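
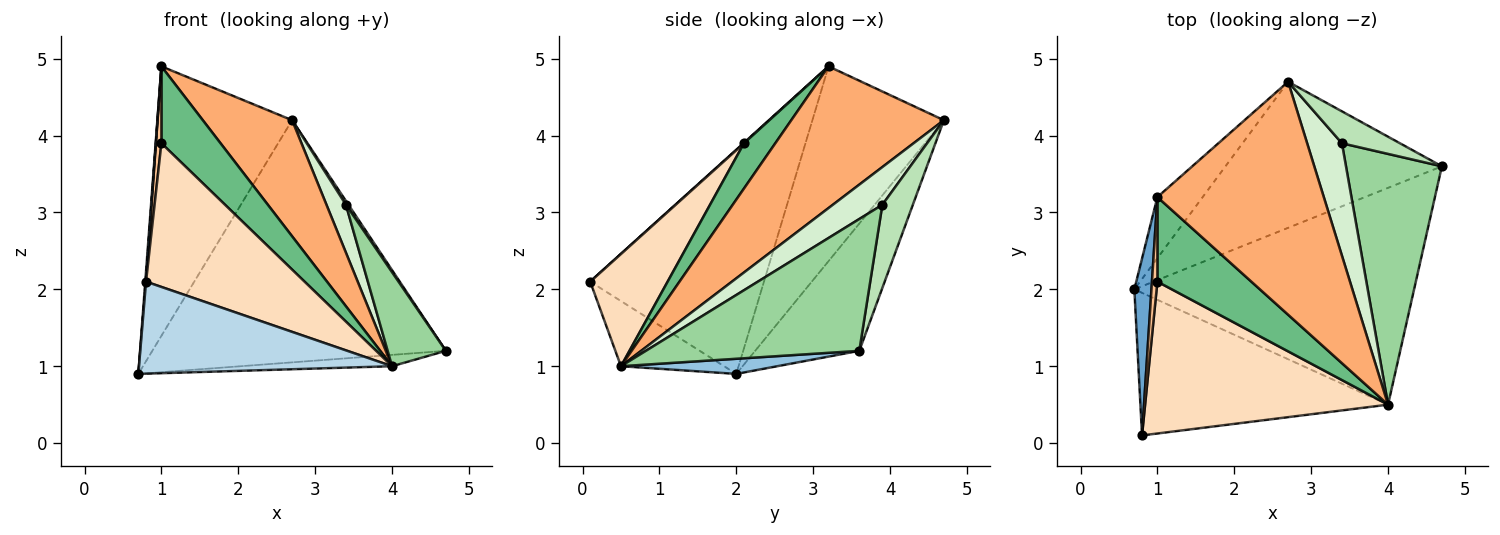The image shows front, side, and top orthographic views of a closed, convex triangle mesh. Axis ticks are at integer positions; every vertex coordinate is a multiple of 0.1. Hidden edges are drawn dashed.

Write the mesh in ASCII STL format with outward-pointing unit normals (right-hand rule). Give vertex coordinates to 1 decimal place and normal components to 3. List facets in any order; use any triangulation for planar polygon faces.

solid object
 facet normal -0.997 -0.004 0.076
  outer loop
   vertex 1.0 3.2 4.9
   vertex 0.7 2.0 0.9
   vertex 0.8 0.1 2.1
  endloop
 endfacet
 facet normal 0.054 0.052 -0.997
  outer loop
   vertex 4.0 0.5 1.0
   vertex 0.7 2.0 0.9
   vertex 4.7 3.6 1.2
  endloop
 endfacet
 facet normal -0.216 -0.530 -0.820
  outer loop
   vertex 4.0 0.5 1.0
   vertex 0.8 0.1 2.1
   vertex 0.7 2.0 0.9
  endloop
 endfacet
 facet normal -0.291 0.819 -0.494
  outer loop
   vertex 2.7 4.7 4.2
   vertex 4.7 3.6 1.2
   vertex 0.7 2.0 0.9
  endloop
 endfacet
 facet normal -0.689 0.706 -0.160
  outer loop
   vertex 2.7 4.7 4.2
   vertex 0.7 2.0 0.9
   vertex 1.0 3.2 4.9
  endloop
 endfacet
 facet normal 0.606 -0.355 0.712
  outer loop
   vertex 2.7 4.7 4.2
   vertex 1.0 3.2 4.9
   vertex 4.0 0.5 1.0
  endloop
 endfacet
 facet normal 0.067 -0.671 0.738
  outer loop
   vertex 1.0 2.1 3.9
   vertex 1.0 3.2 4.9
   vertex 0.8 0.1 2.1
  endloop
 endfacet
 facet normal 0.318 -0.652 0.689
  outer loop
   vertex 1.0 2.1 3.9
   vertex 0.8 0.1 2.1
   vertex 4.0 0.5 1.0
  endloop
 endfacet
 facet normal 0.336 -0.634 0.697
  outer loop
   vertex 1.0 2.1 3.9
   vertex 4.0 0.5 1.0
   vertex 1.0 3.2 4.9
  endloop
 endfacet
 facet normal 0.790 -0.215 0.574
  outer loop
   vertex 3.4 3.9 3.1
   vertex 4.0 0.5 1.0
   vertex 4.7 3.6 1.2
  endloop
 endfacet
 facet normal 0.818 -0.069 0.571
  outer loop
   vertex 3.4 3.9 3.1
   vertex 4.7 3.6 1.2
   vertex 2.7 4.7 4.2
  endloop
 endfacet
 facet normal 0.706 -0.278 0.651
  outer loop
   vertex 3.4 3.9 3.1
   vertex 2.7 4.7 4.2
   vertex 4.0 0.5 1.0
  endloop
 endfacet
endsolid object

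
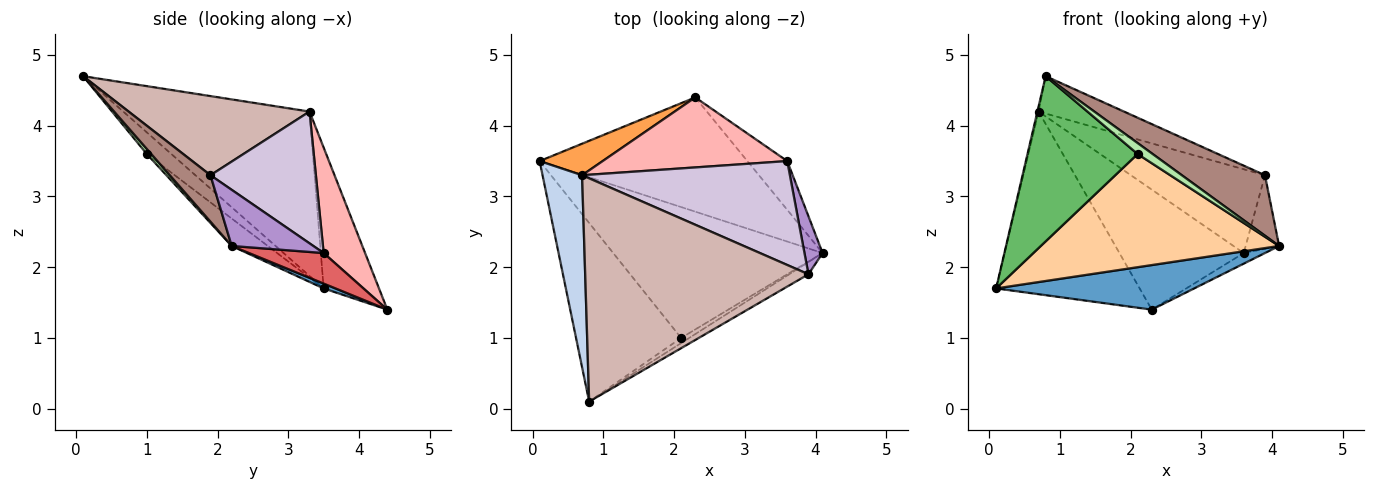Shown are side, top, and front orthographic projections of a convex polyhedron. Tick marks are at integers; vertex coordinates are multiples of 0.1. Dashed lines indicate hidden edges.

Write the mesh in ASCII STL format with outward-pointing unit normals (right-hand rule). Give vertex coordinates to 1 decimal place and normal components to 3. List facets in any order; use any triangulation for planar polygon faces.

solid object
 facet normal 0.022 -0.363 -0.931
  outer loop
   vertex 2.3 4.4 1.4
   vertex 4.1 2.2 2.3
   vertex 0.1 3.5 1.7
  endloop
 endfacet
 facet normal -0.972 0.006 0.234
  outer loop
   vertex 0.7 3.3 4.2
   vertex 0.1 3.5 1.7
   vertex 0.8 0.1 4.7
  endloop
 endfacet
 facet normal -0.355 0.921 0.159
  outer loop
   vertex 0.7 3.3 4.2
   vertex 2.3 4.4 1.4
   vertex 0.1 3.5 1.7
  endloop
 endfacet
 facet normal -0.099 -0.651 -0.753
  outer loop
   vertex 2.1 1.0 3.6
   vertex 0.1 3.5 1.7
   vertex 4.1 2.2 2.3
  endloop
 endfacet
 facet normal -0.150 -0.671 -0.726
  outer loop
   vertex 2.1 1.0 3.6
   vertex 0.8 0.1 4.7
   vertex 0.1 3.5 1.7
  endloop
 endfacet
 facet normal 0.257 -0.874 -0.411
  outer loop
   vertex 2.1 1.0 3.6
   vertex 4.1 2.2 2.3
   vertex 0.8 0.1 4.7
  endloop
 endfacet
 facet normal 0.599 0.170 -0.782
  outer loop
   vertex 3.6 3.5 2.2
   vertex 4.1 2.2 2.3
   vertex 2.3 4.4 1.4
  endloop
 endfacet
 facet normal 0.277 0.830 0.484
  outer loop
   vertex 3.6 3.5 2.2
   vertex 2.3 4.4 1.4
   vertex 0.7 3.3 4.2
  endloop
 endfacet
 facet normal 0.887 0.363 0.286
  outer loop
   vertex 3.9 1.9 3.3
   vertex 4.1 2.2 2.3
   vertex 3.6 3.5 2.2
  endloop
 endfacet
 facet normal 0.443 0.563 0.698
  outer loop
   vertex 3.9 1.9 3.3
   vertex 3.6 3.5 2.2
   vertex 0.7 3.3 4.2
  endloop
 endfacet
 facet normal 0.432 -0.884 -0.179
  outer loop
   vertex 3.9 1.9 3.3
   vertex 0.8 0.1 4.7
   vertex 4.1 2.2 2.3
  endloop
 endfacet
 facet normal 0.330 0.156 0.931
  outer loop
   vertex 3.9 1.9 3.3
   vertex 0.7 3.3 4.2
   vertex 0.8 0.1 4.7
  endloop
 endfacet
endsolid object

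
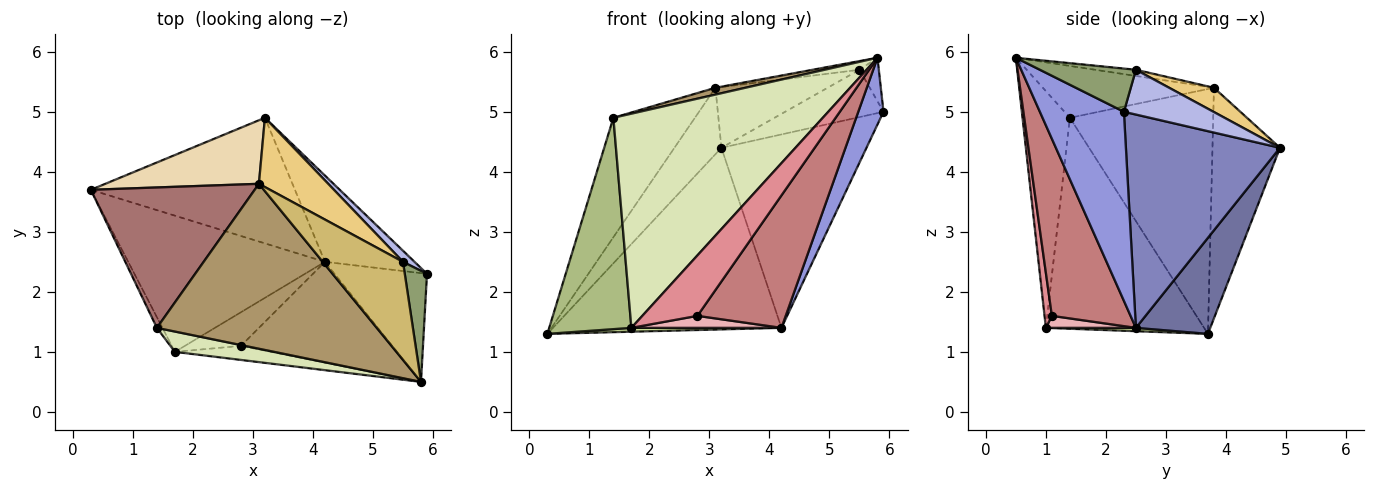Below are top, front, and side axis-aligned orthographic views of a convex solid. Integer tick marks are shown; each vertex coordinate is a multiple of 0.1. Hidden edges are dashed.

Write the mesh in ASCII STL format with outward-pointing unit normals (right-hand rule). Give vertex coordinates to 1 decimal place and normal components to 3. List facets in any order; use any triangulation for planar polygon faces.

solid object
 facet normal 0.259 0.795 -0.549
  outer loop
   vertex 4.2 2.5 1.4
   vertex 0.3 3.7 1.3
   vertex 3.2 4.9 4.4
  endloop
 endfacet
 facet normal 0.696 0.656 -0.292
  outer loop
   vertex 4.2 2.5 1.4
   vertex 3.2 4.9 4.4
   vertex 5.9 2.3 5.0
  endloop
 endfacet
 facet normal 0.867 -0.260 -0.424
  outer loop
   vertex 4.2 2.5 1.4
   vertex 5.9 2.3 5.0
   vertex 5.8 0.5 5.9
  endloop
 endfacet
 facet normal 0.663 0.728 0.171
  outer loop
   vertex 5.5 2.5 5.7
   vertex 5.9 2.3 5.0
   vertex 3.2 4.9 4.4
  endloop
 endfacet
 facet normal 0.875 0.176 0.450
  outer loop
   vertex 5.5 2.5 5.7
   vertex 5.8 0.5 5.9
   vertex 5.9 2.3 5.0
  endloop
 endfacet
 facet normal -0.887 -0.461 -0.023
  outer loop
   vertex 1.7 1.0 1.4
   vertex 1.4 1.4 4.9
   vertex 0.3 3.7 1.3
  endloop
 endfacet
 facet normal 0.017 -0.028 -0.999
  outer loop
   vertex 1.7 1.0 1.4
   vertex 0.3 3.7 1.3
   vertex 4.2 2.5 1.4
  endloop
 endfacet
 facet normal -0.220 -0.971 0.092
  outer loop
   vertex 1.7 1.0 1.4
   vertex 5.8 0.5 5.9
   vertex 1.4 1.4 4.9
  endloop
 endfacet
 facet normal -0.229 -0.040 0.973
  outer loop
   vertex 3.1 3.8 5.4
   vertex 1.4 1.4 4.9
   vertex 5.8 0.5 5.9
  endloop
 endfacet
 facet normal -0.077 0.088 0.993
  outer loop
   vertex 3.1 3.8 5.4
   vertex 5.8 0.5 5.9
   vertex 5.5 2.5 5.7
  endloop
 endfacet
 facet normal 0.255 0.638 0.727
  outer loop
   vertex 3.1 3.8 5.4
   vertex 5.5 2.5 5.7
   vertex 3.2 4.9 4.4
  endloop
 endfacet
 facet normal -0.720 0.501 0.480
  outer loop
   vertex 3.1 3.8 5.4
   vertex 3.2 4.9 4.4
   vertex 0.3 3.7 1.3
  endloop
 endfacet
 facet normal -0.751 0.427 0.503
  outer loop
   vertex 3.1 3.8 5.4
   vertex 0.3 3.7 1.3
   vertex 1.4 1.4 4.9
  endloop
 endfacet
 facet normal 0.578 -0.649 -0.494
  outer loop
   vertex 2.8 1.1 1.6
   vertex 4.2 2.5 1.4
   vertex 5.8 0.5 5.9
  endloop
 endfacet
 facet normal 0.129 -0.966 -0.225
  outer loop
   vertex 2.8 1.1 1.6
   vertex 5.8 0.5 5.9
   vertex 1.7 1.0 1.4
  endloop
 endfacet
 facet normal 0.198 -0.330 -0.923
  outer loop
   vertex 2.8 1.1 1.6
   vertex 1.7 1.0 1.4
   vertex 4.2 2.5 1.4
  endloop
 endfacet
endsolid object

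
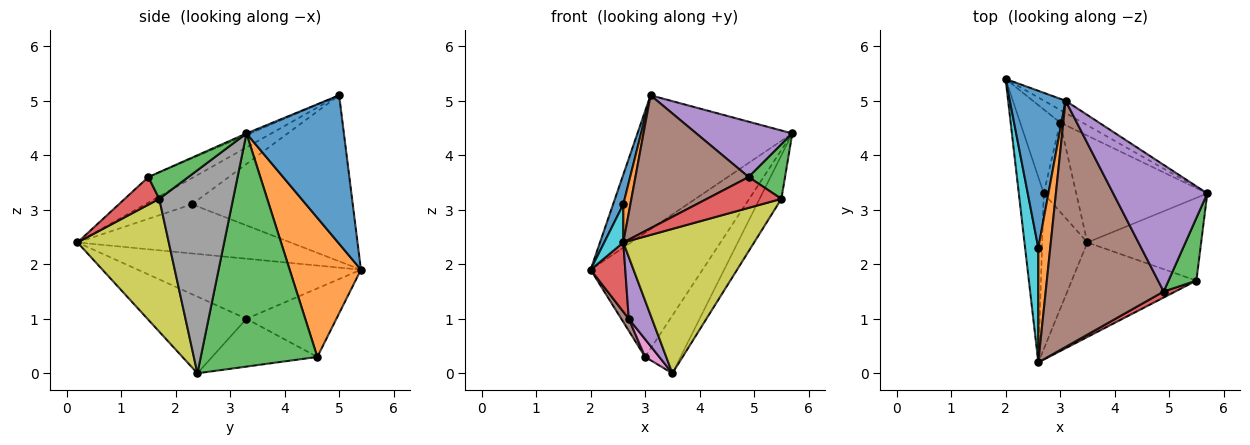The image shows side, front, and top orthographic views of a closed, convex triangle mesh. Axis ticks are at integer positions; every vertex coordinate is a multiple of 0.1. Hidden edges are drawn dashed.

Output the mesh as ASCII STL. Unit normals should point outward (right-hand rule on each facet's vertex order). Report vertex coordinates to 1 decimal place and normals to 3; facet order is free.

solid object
 facet normal 0.531 0.844 -0.077
  outer loop
   vertex 3.1 5.0 5.1
   vertex 5.7 3.3 4.4
   vertex 2.0 5.4 1.9
  endloop
 endfacet
 facet normal 0.535 0.840 -0.086
  outer loop
   vertex 3.0 4.6 0.3
   vertex 2.0 5.4 1.9
   vertex 5.7 3.3 4.4
  endloop
 endfacet
 facet normal 0.843 0.256 -0.474
  outer loop
   vertex 3.0 4.6 0.3
   vertex 5.7 3.3 4.4
   vertex 3.5 2.4 0.0
  endloop
 endfacet
 facet normal -0.914 -0.142 -0.380
  outer loop
   vertex 2.7 3.3 1.0
   vertex 2.6 0.2 2.4
   vertex 2.0 5.4 1.9
  endloop
 endfacet
 facet normal -0.844 -0.198 -0.498
  outer loop
   vertex 2.7 3.3 1.0
   vertex 3.5 2.4 0.0
   vertex 2.6 0.2 2.4
  endloop
 endfacet
 facet normal -0.862 -0.072 -0.503
  outer loop
   vertex 2.7 3.3 1.0
   vertex 2.0 5.4 1.9
   vertex 3.0 4.6 0.3
  endloop
 endfacet
 facet normal -0.822 -0.111 -0.558
  outer loop
   vertex 2.7 3.3 1.0
   vertex 3.0 4.6 0.3
   vertex 3.5 2.4 0.0
  endloop
 endfacet
 facet normal 0.845 0.249 -0.473
  outer loop
   vertex 5.5 1.7 3.2
   vertex 3.5 2.4 0.0
   vertex 5.7 3.3 4.4
  endloop
 endfacet
 facet normal 0.504 -0.722 -0.473
  outer loop
   vertex 5.5 1.7 3.2
   vertex 2.6 0.2 2.4
   vertex 3.5 2.4 0.0
  endloop
 endfacet
 facet normal -0.962 -0.086 0.258
  outer loop
   vertex 2.6 2.3 3.1
   vertex 2.0 5.4 1.9
   vertex 2.6 0.2 2.4
  endloop
 endfacet
 facet normal -0.946 -0.060 0.318
  outer loop
   vertex 2.6 2.3 3.1
   vertex 3.1 5.0 5.1
   vertex 2.0 5.4 1.9
  endloop
 endfacet
 facet normal -0.902 -0.137 0.410
  outer loop
   vertex 2.6 2.3 3.1
   vertex 2.6 0.2 2.4
   vertex 3.1 5.0 5.1
  endloop
 endfacet
 facet normal 0.585 -0.532 0.612
  outer loop
   vertex 4.9 1.5 3.6
   vertex 5.5 1.7 3.2
   vertex 5.7 3.3 4.4
  endloop
 endfacet
 facet normal 0.414 -0.893 0.174
  outer loop
   vertex 4.9 1.5 3.6
   vertex 2.6 0.2 2.4
   vertex 5.5 1.7 3.2
  endloop
 endfacet
 facet normal -0.015 -0.400 0.916
  outer loop
   vertex 4.9 1.5 3.6
   vertex 5.7 3.3 4.4
   vertex 3.1 5.0 5.1
  endloop
 endfacet
 facet normal -0.187 -0.467 0.864
  outer loop
   vertex 4.9 1.5 3.6
   vertex 3.1 5.0 5.1
   vertex 2.6 0.2 2.4
  endloop
 endfacet
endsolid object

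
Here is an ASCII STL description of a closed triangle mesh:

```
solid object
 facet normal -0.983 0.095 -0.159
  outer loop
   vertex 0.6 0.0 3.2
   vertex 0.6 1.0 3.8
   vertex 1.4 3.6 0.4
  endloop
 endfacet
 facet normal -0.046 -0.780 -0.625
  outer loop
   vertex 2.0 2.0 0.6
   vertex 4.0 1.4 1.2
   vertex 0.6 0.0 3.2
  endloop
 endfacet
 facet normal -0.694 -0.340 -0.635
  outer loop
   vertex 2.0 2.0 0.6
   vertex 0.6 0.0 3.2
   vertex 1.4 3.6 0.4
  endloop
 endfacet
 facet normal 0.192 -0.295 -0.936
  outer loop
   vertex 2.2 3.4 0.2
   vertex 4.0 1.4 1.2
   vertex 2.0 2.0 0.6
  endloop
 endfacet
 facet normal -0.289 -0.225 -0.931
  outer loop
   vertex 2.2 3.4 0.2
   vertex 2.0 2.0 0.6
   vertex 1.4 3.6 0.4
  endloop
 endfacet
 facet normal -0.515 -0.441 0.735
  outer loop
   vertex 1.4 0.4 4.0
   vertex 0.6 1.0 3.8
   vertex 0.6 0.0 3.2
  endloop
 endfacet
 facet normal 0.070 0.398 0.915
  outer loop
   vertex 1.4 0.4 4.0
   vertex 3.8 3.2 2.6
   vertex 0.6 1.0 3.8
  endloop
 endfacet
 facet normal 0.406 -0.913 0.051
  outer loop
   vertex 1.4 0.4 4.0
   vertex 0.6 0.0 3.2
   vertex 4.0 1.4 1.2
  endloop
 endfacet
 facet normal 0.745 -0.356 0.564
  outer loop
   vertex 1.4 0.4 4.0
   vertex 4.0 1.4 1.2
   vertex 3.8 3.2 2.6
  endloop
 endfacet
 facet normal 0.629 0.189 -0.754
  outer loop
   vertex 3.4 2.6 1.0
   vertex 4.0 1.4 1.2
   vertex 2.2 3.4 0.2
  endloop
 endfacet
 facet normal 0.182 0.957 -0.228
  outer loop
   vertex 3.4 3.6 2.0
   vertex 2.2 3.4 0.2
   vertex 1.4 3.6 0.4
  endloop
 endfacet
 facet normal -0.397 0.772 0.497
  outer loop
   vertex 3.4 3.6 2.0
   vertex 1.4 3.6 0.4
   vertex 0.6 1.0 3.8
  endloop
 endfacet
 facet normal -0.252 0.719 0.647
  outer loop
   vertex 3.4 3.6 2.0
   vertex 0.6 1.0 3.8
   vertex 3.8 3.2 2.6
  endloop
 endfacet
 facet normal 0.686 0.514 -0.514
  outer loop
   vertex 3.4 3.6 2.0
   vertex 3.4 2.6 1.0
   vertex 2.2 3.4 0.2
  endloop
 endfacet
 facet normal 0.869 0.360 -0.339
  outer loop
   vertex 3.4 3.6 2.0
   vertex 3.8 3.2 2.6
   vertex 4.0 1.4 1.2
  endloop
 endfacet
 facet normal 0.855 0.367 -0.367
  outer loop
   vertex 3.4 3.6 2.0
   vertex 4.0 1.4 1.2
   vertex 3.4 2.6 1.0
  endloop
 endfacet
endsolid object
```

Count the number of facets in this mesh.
16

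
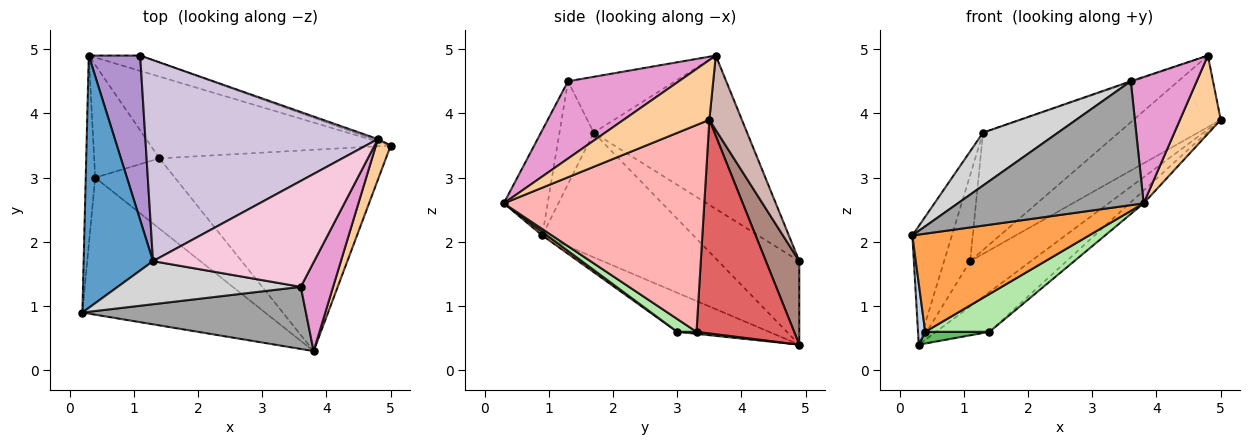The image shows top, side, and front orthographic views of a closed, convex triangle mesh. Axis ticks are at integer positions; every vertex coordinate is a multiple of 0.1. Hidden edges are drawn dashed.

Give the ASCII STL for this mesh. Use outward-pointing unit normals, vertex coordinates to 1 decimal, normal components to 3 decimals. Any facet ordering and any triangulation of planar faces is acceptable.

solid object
 facet normal -0.852 0.223 0.474
  outer loop
   vertex 1.3 1.7 3.7
   vertex 0.3 4.9 0.4
   vertex 0.2 0.9 2.1
  endloop
 endfacet
 facet normal -0.969 -0.076 -0.235
  outer loop
   vertex 0.4 3.0 0.6
   vertex 0.2 0.9 2.1
   vertex 0.3 4.9 0.4
  endloop
 endfacet
 facet normal 0.016 -0.582 -0.813
  outer loop
   vertex 0.4 3.0 0.6
   vertex 3.8 0.3 2.6
   vertex 0.2 0.9 2.1
  endloop
 endfacet
 facet normal 0.881 -0.419 0.218
  outer loop
   vertex 4.8 3.6 4.9
   vertex 3.8 0.3 2.6
   vertex 5.0 3.5 3.9
  endloop
 endfacet
 facet normal 0.031 -0.103 -0.994
  outer loop
   vertex 1.4 3.3 0.6
   vertex 0.4 3.0 0.6
   vertex 0.3 4.9 0.4
  endloop
 endfacet
 facet normal 0.141 -0.469 -0.872
  outer loop
   vertex 1.4 3.3 0.6
   vertex 3.8 0.3 2.6
   vertex 0.4 3.0 0.6
  endloop
 endfacet
 facet normal 0.625 0.342 -0.702
  outer loop
   vertex 1.4 3.3 0.6
   vertex 0.3 4.9 0.4
   vertex 5.0 3.5 3.9
  endloop
 endfacet
 facet normal 0.674 0.047 -0.738
  outer loop
   vertex 1.4 3.3 0.6
   vertex 5.0 3.5 3.9
   vertex 3.8 0.3 2.6
  endloop
 endfacet
 facet normal -0.821 0.265 0.505
  outer loop
   vertex 1.1 4.9 1.7
   vertex 0.3 4.9 0.4
   vertex 1.3 1.7 3.7
  endloop
 endfacet
 facet normal -0.495 0.438 0.750
  outer loop
   vertex 1.1 4.9 1.7
   vertex 1.3 1.7 3.7
   vertex 4.8 3.6 4.9
  endloop
 endfacet
 facet normal 0.462 0.840 -0.284
  outer loop
   vertex 1.1 4.9 1.7
   vertex 5.0 3.5 3.9
   vertex 0.3 4.9 0.4
  endloop
 endfacet
 facet normal 0.350 0.937 -0.024
  outer loop
   vertex 1.1 4.9 1.7
   vertex 4.8 3.6 4.9
   vertex 5.0 3.5 3.9
  endloop
 endfacet
 facet normal 0.809 -0.481 0.338
  outer loop
   vertex 3.6 1.3 4.5
   vertex 3.8 0.3 2.6
   vertex 4.8 3.6 4.9
  endloop
 endfacet
 facet normal -0.327 0.007 0.945
  outer loop
   vertex 3.6 1.3 4.5
   vertex 4.8 3.6 4.9
   vertex 1.3 1.7 3.7
  endloop
 endfacet
 facet normal -0.207 -0.875 0.439
  outer loop
   vertex 3.6 1.3 4.5
   vertex 0.2 0.9 2.1
   vertex 3.8 0.3 2.6
  endloop
 endfacet
 facet normal -0.334 -0.731 0.595
  outer loop
   vertex 3.6 1.3 4.5
   vertex 1.3 1.7 3.7
   vertex 0.2 0.9 2.1
  endloop
 endfacet
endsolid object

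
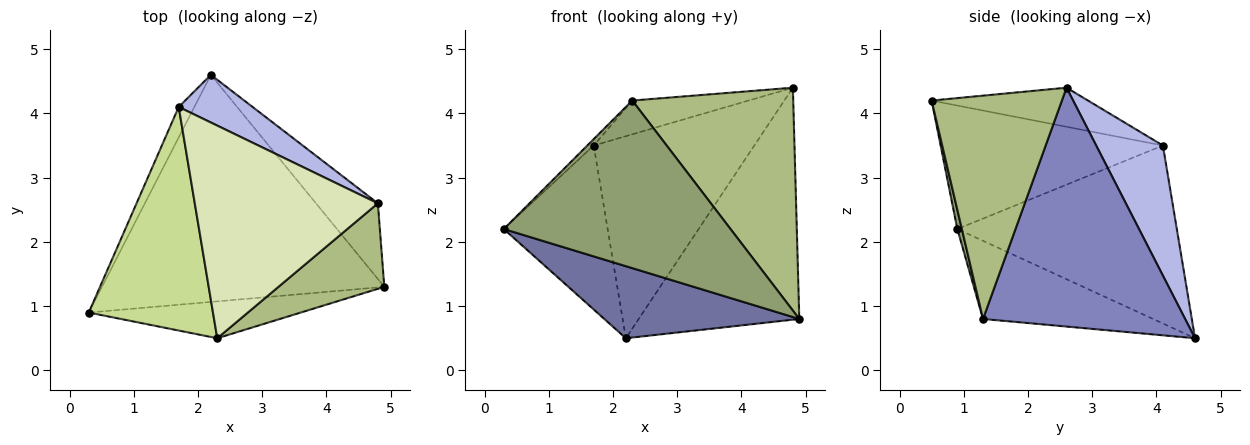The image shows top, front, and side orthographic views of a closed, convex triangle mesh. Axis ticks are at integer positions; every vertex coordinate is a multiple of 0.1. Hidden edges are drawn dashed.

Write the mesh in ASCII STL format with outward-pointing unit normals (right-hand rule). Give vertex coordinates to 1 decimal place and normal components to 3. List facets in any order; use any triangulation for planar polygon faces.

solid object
 facet normal -0.255 -0.292 -0.922
  outer loop
   vertex 2.2 4.6 0.5
   vertex 4.9 1.3 0.8
   vertex 0.3 0.9 2.2
  endloop
 endfacet
 facet normal 0.767 0.610 -0.199
  outer loop
   vertex 4.8 2.6 4.4
   vertex 4.9 1.3 0.8
   vertex 2.2 4.6 0.5
  endloop
 endfacet
 facet normal -0.901 0.426 -0.079
  outer loop
   vertex 1.7 4.1 3.5
   vertex 2.2 4.6 0.5
   vertex 0.3 0.9 2.2
  endloop
 endfacet
 facet normal 0.375 0.902 0.213
  outer loop
   vertex 1.7 4.1 3.5
   vertex 4.8 2.6 4.4
   vertex 2.2 4.6 0.5
  endloop
 endfacet
 facet normal 0.020 -0.976 -0.215
  outer loop
   vertex 2.3 0.5 4.2
   vertex 0.3 0.9 2.2
   vertex 4.9 1.3 0.8
  endloop
 endfacet
 facet normal 0.603 -0.745 0.286
  outer loop
   vertex 2.3 0.5 4.2
   vertex 4.9 1.3 0.8
   vertex 4.8 2.6 4.4
  endloop
 endfacet
 facet normal -0.705 0.020 0.709
  outer loop
   vertex 2.3 0.5 4.2
   vertex 1.7 4.1 3.5
   vertex 0.3 0.9 2.2
  endloop
 endfacet
 facet normal -0.206 0.154 0.966
  outer loop
   vertex 2.3 0.5 4.2
   vertex 4.8 2.6 4.4
   vertex 1.7 4.1 3.5
  endloop
 endfacet
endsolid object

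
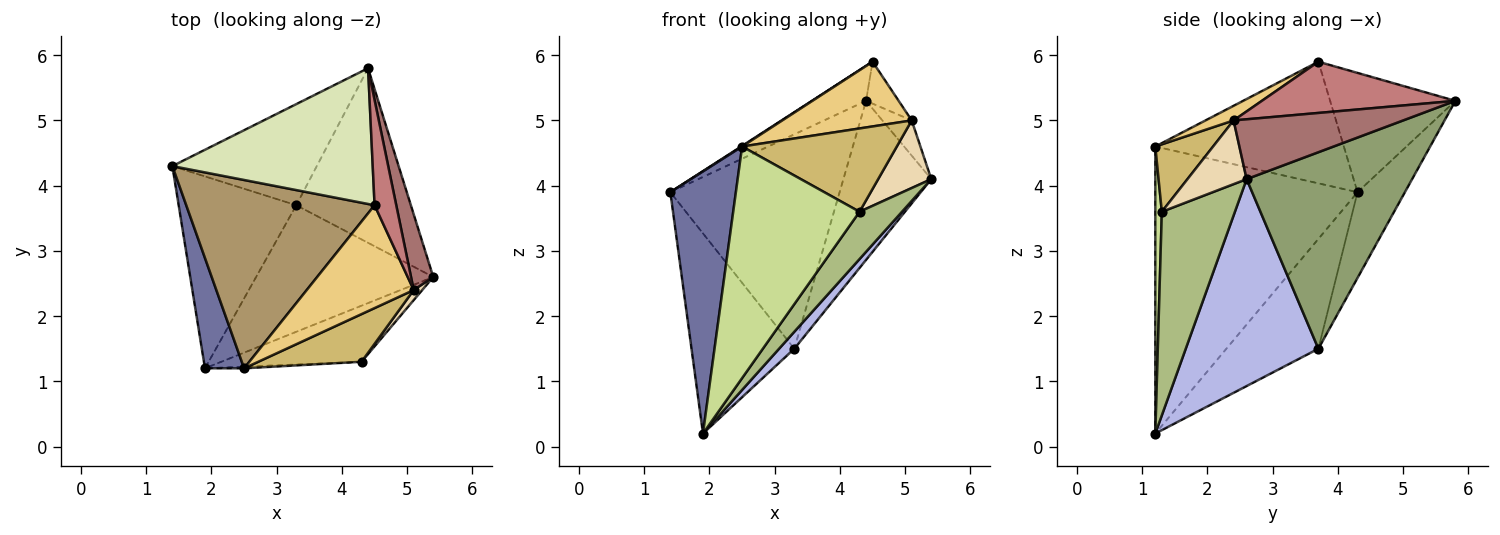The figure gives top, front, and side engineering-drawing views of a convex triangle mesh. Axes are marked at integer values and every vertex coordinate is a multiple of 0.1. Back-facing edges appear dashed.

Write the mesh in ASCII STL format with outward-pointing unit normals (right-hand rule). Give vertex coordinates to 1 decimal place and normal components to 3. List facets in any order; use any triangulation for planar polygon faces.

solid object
 facet normal -0.943 -0.306 0.129
  outer loop
   vertex 2.5 1.2 4.6
   vertex 1.4 4.3 3.9
   vertex 1.9 1.2 0.2
  endloop
 endfacet
 facet normal -0.543 0.606 -0.581
  outer loop
   vertex 3.3 3.7 1.5
   vertex 1.9 1.2 0.2
   vertex 1.4 4.3 3.9
  endloop
 endfacet
 facet normal -0.245 0.877 -0.414
  outer loop
   vertex 3.3 3.7 1.5
   vertex 1.4 4.3 3.9
   vertex 4.4 5.8 5.3
  endloop
 endfacet
 facet normal 0.757 -0.087 -0.648
  outer loop
   vertex 3.3 3.7 1.5
   vertex 5.4 2.6 4.1
   vertex 1.9 1.2 0.2
  endloop
 endfacet
 facet normal 0.785 0.417 -0.458
  outer loop
   vertex 3.3 3.7 1.5
   vertex 4.4 5.8 5.3
   vertex 5.4 2.6 4.1
  endloop
 endfacet
 facet normal 0.743 -0.432 -0.512
  outer loop
   vertex 4.3 1.3 3.6
   vertex 1.9 1.2 0.2
   vertex 5.4 2.6 4.1
  endloop
 endfacet
 facet normal 0.052 -0.999 -0.007
  outer loop
   vertex 4.3 1.3 3.6
   vertex 2.5 1.2 4.6
   vertex 1.9 1.2 0.2
  endloop
 endfacet
 facet normal -0.499 0.216 0.839
  outer loop
   vertex 4.5 3.7 5.9
   vertex 4.4 5.8 5.3
   vertex 1.4 4.3 3.9
  endloop
 endfacet
 facet normal -0.543 -0.003 0.840
  outer loop
   vertex 4.5 3.7 5.9
   vertex 1.4 4.3 3.9
   vertex 2.5 1.2 4.6
  endloop
 endfacet
 facet normal 0.308 -0.826 0.472
  outer loop
   vertex 5.1 2.4 5.0
   vertex 2.5 1.2 4.6
   vertex 4.3 1.3 3.6
  endloop
 endfacet
 facet normal 0.115 -0.529 0.841
  outer loop
   vertex 5.1 2.4 5.0
   vertex 4.5 3.7 5.9
   vertex 2.5 1.2 4.6
  endloop
 endfacet
 facet normal 0.741 -0.665 0.099
  outer loop
   vertex 5.1 2.4 5.0
   vertex 4.3 1.3 3.6
   vertex 5.4 2.6 4.1
  endloop
 endfacet
 facet normal 0.925 0.160 0.344
  outer loop
   vertex 5.1 2.4 5.0
   vertex 5.4 2.6 4.1
   vertex 4.4 5.8 5.3
  endloop
 endfacet
 facet normal 0.910 0.153 0.385
  outer loop
   vertex 5.1 2.4 5.0
   vertex 4.4 5.8 5.3
   vertex 4.5 3.7 5.9
  endloop
 endfacet
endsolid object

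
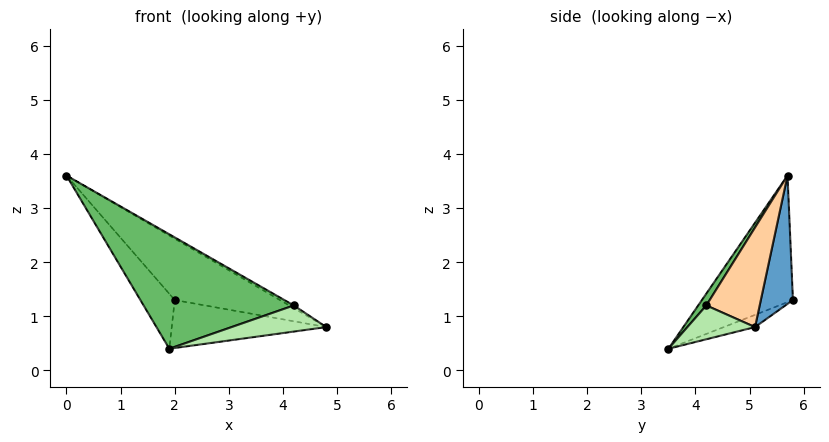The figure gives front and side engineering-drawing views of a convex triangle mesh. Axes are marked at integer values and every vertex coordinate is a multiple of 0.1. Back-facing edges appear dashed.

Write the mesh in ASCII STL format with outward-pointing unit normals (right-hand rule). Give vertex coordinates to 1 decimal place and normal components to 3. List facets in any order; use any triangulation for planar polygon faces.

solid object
 facet normal 0.280 0.917 0.283
  outer loop
   vertex 2.0 5.8 1.3
   vertex 0.0 5.7 3.6
   vertex 4.8 5.1 0.8
  endloop
 endfacet
 facet normal -0.731 0.276 -0.624
  outer loop
   vertex 2.0 5.8 1.3
   vertex 1.9 3.5 0.4
   vertex 0.0 5.7 3.6
  endloop
 endfacet
 facet normal -0.074 0.366 -0.928
  outer loop
   vertex 2.0 5.8 1.3
   vertex 4.8 5.1 0.8
   vertex 1.9 3.5 0.4
  endloop
 endfacet
 facet normal 0.507 0.044 0.861
  outer loop
   vertex 4.2 4.2 1.2
   vertex 4.8 5.1 0.8
   vertex 0.0 5.7 3.6
  endloop
 endfacet
 facet normal 0.044 -0.811 0.584
  outer loop
   vertex 4.2 4.2 1.2
   vertex 0.0 5.7 3.6
   vertex 1.9 3.5 0.4
  endloop
 endfacet
 facet normal 0.419 -0.587 -0.692
  outer loop
   vertex 4.2 4.2 1.2
   vertex 1.9 3.5 0.4
   vertex 4.8 5.1 0.8
  endloop
 endfacet
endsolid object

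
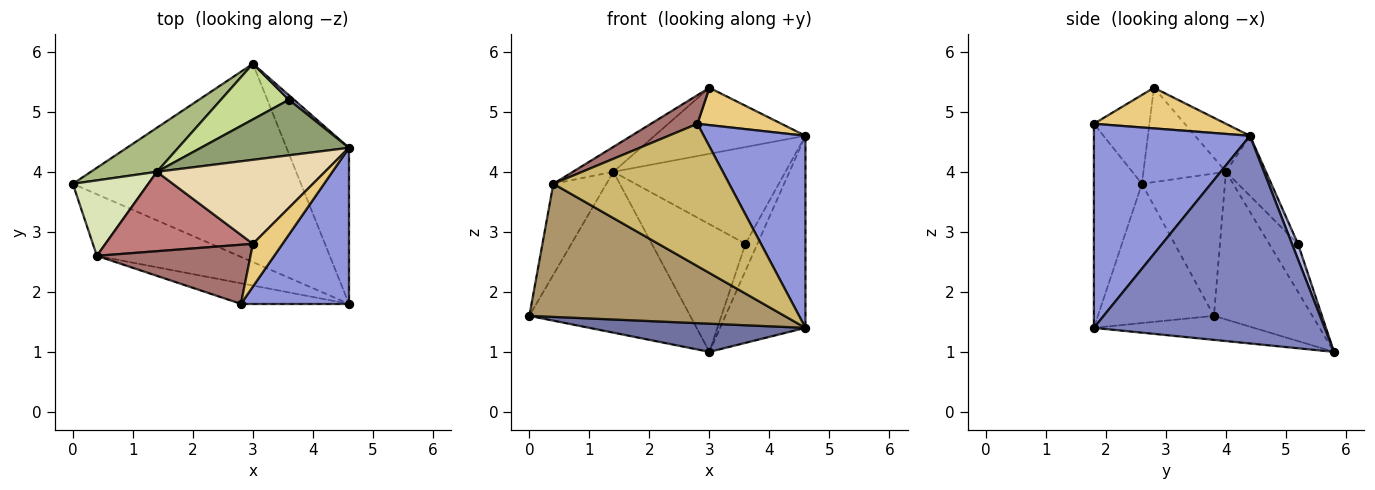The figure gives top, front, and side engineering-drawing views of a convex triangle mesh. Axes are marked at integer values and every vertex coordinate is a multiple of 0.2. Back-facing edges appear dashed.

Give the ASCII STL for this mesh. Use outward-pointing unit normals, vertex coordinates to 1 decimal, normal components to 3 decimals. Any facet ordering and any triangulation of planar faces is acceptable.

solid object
 facet normal -0.104 -0.140 -0.985
  outer loop
   vertex 3.0 5.8 1.0
   vertex 4.6 1.8 1.4
   vertex 0.0 3.8 1.6
  endloop
 endfacet
 facet normal 0.903 0.334 -0.271
  outer loop
   vertex 3.0 5.8 1.0
   vertex 4.6 4.4 4.6
   vertex 4.6 1.8 1.4
  endloop
 endfacet
 facet normal 0.766 -0.499 0.405
  outer loop
   vertex 2.8 1.8 4.8
   vertex 4.6 1.8 1.4
   vertex 4.6 4.4 4.6
  endloop
 endfacet
 facet normal 0.442 0.885 0.147
  outer loop
   vertex 3.6 5.2 2.8
   vertex 4.6 4.4 4.6
   vertex 3.0 5.8 1.0
  endloop
 endfacet
 facet normal -0.198 0.850 0.488
  outer loop
   vertex 1.4 4.0 4.0
   vertex 4.6 4.4 4.6
   vertex 3.6 5.2 2.8
  endloop
 endfacet
 facet normal -0.508 0.831 0.227
  outer loop
   vertex 1.4 4.0 4.0
   vertex 3.0 5.8 1.0
   vertex 0.0 3.8 1.6
  endloop
 endfacet
 facet normal -0.271 0.882 0.385
  outer loop
   vertex 1.4 4.0 4.0
   vertex 3.6 5.2 2.8
   vertex 3.0 5.8 1.0
  endloop
 endfacet
 facet normal -0.770 0.491 0.408
  outer loop
   vertex 0.4 2.6 3.8
   vertex 1.4 4.0 4.0
   vertex 0.0 3.8 1.6
  endloop
 endfacet
 facet normal -0.382 -0.839 -0.388
  outer loop
   vertex 0.4 2.6 3.8
   vertex 0.0 3.8 1.6
   vertex 4.6 1.8 1.4
  endloop
 endfacet
 facet normal -0.261 -0.955 -0.138
  outer loop
   vertex 0.4 2.6 3.8
   vertex 4.6 1.8 1.4
   vertex 2.8 1.8 4.8
  endloop
 endfacet
 facet normal 0.719 -0.458 0.523
  outer loop
   vertex 3.0 2.8 5.4
   vertex 2.8 1.8 4.8
   vertex 4.6 4.4 4.6
  endloop
 endfacet
 facet normal -0.219 0.603 0.767
  outer loop
   vertex 3.0 2.8 5.4
   vertex 4.6 4.4 4.6
   vertex 1.4 4.0 4.0
  endloop
 endfacet
 facet normal -0.462 -0.387 0.798
  outer loop
   vertex 3.0 2.8 5.4
   vertex 0.4 2.6 3.8
   vertex 2.8 1.8 4.8
  endloop
 endfacet
 facet normal -0.521 0.256 0.814
  outer loop
   vertex 3.0 2.8 5.4
   vertex 1.4 4.0 4.0
   vertex 0.4 2.6 3.8
  endloop
 endfacet
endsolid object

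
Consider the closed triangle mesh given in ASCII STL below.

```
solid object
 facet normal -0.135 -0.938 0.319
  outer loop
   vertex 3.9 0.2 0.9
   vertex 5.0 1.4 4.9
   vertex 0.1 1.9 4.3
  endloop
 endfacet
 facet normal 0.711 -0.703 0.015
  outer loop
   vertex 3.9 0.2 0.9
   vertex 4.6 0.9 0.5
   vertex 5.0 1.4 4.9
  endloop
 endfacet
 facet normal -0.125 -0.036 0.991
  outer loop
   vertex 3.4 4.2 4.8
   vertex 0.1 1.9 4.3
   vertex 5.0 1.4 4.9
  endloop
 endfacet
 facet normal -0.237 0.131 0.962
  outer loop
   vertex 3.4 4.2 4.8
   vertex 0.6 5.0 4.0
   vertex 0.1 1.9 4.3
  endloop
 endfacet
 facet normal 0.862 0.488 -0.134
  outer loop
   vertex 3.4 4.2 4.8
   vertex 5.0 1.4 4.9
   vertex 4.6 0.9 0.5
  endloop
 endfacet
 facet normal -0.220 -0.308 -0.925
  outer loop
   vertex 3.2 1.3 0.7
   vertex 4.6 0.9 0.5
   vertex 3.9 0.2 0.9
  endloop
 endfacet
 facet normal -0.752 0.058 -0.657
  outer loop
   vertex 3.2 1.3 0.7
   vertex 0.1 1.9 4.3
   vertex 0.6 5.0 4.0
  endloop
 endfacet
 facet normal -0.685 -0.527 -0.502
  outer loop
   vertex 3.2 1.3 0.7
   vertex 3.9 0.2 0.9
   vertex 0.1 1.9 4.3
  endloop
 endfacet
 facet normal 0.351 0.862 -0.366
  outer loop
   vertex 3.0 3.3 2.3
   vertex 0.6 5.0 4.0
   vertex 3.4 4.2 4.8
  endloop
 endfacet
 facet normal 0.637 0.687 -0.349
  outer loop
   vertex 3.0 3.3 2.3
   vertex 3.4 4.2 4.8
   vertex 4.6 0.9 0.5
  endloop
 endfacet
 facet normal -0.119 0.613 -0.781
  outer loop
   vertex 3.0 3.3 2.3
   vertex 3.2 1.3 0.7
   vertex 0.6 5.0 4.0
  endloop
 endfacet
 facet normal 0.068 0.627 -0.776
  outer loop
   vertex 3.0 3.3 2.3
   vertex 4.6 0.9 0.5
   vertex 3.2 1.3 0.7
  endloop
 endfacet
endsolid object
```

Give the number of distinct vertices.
8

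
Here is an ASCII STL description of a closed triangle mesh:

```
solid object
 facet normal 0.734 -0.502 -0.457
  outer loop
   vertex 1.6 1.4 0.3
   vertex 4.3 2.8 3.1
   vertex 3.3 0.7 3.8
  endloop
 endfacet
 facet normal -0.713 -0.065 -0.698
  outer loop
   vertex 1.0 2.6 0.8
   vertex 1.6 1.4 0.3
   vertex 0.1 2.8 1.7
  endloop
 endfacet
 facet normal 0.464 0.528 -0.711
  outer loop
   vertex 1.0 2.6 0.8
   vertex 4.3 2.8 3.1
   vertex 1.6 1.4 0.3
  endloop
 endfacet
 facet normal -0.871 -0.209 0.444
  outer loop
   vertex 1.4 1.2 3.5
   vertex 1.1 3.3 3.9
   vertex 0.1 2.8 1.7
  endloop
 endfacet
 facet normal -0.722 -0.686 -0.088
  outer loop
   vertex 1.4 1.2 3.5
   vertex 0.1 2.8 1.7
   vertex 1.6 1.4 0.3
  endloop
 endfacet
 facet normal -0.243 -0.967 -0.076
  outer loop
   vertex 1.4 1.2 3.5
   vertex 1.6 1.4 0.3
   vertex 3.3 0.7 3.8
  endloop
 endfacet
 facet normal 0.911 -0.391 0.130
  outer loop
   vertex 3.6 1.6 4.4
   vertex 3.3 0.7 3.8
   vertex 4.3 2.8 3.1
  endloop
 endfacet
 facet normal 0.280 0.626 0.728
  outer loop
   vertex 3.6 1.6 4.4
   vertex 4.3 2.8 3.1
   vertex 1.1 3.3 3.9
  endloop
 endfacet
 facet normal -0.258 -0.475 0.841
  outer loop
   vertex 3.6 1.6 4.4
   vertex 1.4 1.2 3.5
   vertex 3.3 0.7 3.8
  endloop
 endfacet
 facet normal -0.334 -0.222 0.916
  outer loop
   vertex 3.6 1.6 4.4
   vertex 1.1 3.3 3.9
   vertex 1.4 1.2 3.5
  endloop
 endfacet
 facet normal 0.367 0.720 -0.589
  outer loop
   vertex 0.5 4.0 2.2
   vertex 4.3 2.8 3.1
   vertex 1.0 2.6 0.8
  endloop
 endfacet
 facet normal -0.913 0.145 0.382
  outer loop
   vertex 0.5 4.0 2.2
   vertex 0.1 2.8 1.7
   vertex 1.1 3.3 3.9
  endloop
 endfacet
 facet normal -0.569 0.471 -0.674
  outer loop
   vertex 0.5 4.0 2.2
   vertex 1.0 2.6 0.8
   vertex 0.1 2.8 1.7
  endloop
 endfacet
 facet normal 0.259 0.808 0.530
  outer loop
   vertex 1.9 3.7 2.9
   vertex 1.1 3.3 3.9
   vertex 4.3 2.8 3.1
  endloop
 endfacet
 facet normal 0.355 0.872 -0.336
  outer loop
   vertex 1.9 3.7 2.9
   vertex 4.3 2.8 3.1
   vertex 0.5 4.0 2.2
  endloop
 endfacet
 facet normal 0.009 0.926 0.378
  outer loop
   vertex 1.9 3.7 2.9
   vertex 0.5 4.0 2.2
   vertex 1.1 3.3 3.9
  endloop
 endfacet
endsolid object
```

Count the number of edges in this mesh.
24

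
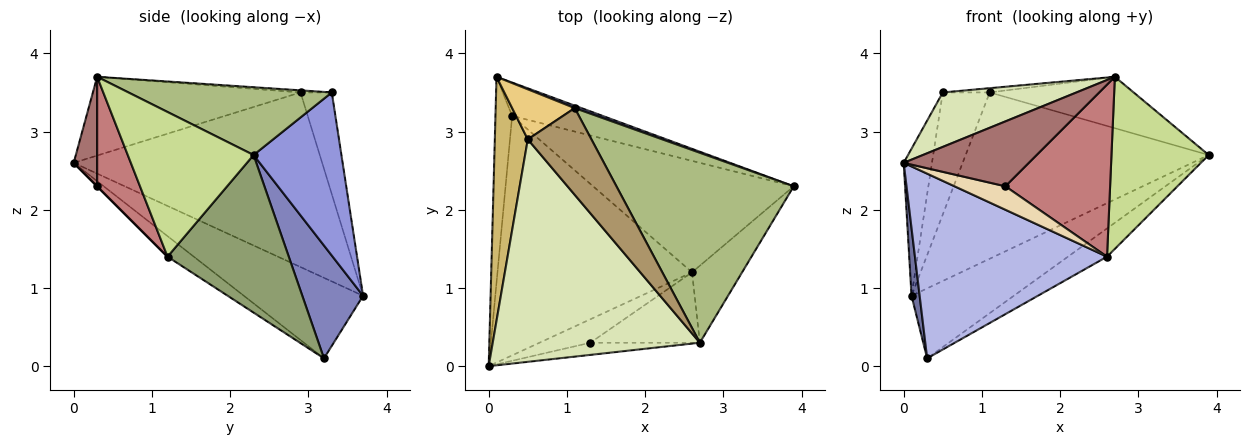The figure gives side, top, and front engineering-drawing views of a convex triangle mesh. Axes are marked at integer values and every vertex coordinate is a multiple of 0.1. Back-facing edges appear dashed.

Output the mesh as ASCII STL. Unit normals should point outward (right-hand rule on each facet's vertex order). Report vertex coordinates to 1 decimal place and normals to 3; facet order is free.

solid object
 facet normal -0.977 -0.067 -0.203
  outer loop
   vertex 0.3 3.2 0.1
   vertex 0.0 0.0 2.6
   vertex 0.1 3.7 0.9
  endloop
 endfacet
 facet normal 0.473 0.796 -0.379
  outer loop
   vertex 0.3 3.2 0.1
   vertex 0.1 3.7 0.9
   vertex 3.9 2.3 2.7
  endloop
 endfacet
 facet normal 0.340 0.940 0.014
  outer loop
   vertex 1.1 3.3 3.5
   vertex 3.9 2.3 2.7
   vertex 0.1 3.7 0.9
  endloop
 endfacet
 facet normal -0.083 -0.609 -0.789
  outer loop
   vertex 2.6 1.2 1.4
   vertex 0.0 0.0 2.6
   vertex 0.3 3.2 0.1
  endloop
 endfacet
 facet normal 0.606 0.195 -0.771
  outer loop
   vertex 2.6 1.2 1.4
   vertex 0.3 3.2 0.1
   vertex 3.9 2.3 2.7
  endloop
 endfacet
 facet normal 0.346 0.245 0.906
  outer loop
   vertex 2.7 0.3 3.7
   vertex 3.9 2.3 2.7
   vertex 1.1 3.3 3.5
  endloop
 endfacet
 facet normal 0.763 -0.590 -0.264
  outer loop
   vertex 2.7 0.3 3.7
   vertex 2.6 1.2 1.4
   vertex 3.9 2.3 2.7
  endloop
 endfacet
 facet normal -0.346 -0.223 0.911
  outer loop
   vertex 0.5 2.9 3.5
   vertex 0.0 0.0 2.6
   vertex 2.7 0.3 3.7
  endloop
 endfacet
 facet normal -0.033 0.049 0.998
  outer loop
   vertex 0.5 2.9 3.5
   vertex 2.7 0.3 3.7
   vertex 1.1 3.3 3.5
  endloop
 endfacet
 facet normal -0.977 0.111 0.184
  outer loop
   vertex 0.5 2.9 3.5
   vertex 0.1 3.7 0.9
   vertex 0.0 0.0 2.6
  endloop
 endfacet
 facet normal -0.525 0.787 0.323
  outer loop
   vertex 0.5 2.9 3.5
   vertex 1.1 3.3 3.5
   vertex 0.1 3.7 0.9
  endloop
 endfacet
 facet normal 0.000 -0.707 -0.707
  outer loop
   vertex 1.3 0.3 2.3
   vertex 0.0 0.0 2.6
   vertex 2.6 1.2 1.4
  endloop
 endfacet
 facet normal 0.181 -0.967 -0.181
  outer loop
   vertex 1.3 0.3 2.3
   vertex 2.7 0.3 3.7
   vertex 0.0 0.0 2.6
  endloop
 endfacet
 facet normal 0.354 -0.866 -0.354
  outer loop
   vertex 1.3 0.3 2.3
   vertex 2.6 1.2 1.4
   vertex 2.7 0.3 3.7
  endloop
 endfacet
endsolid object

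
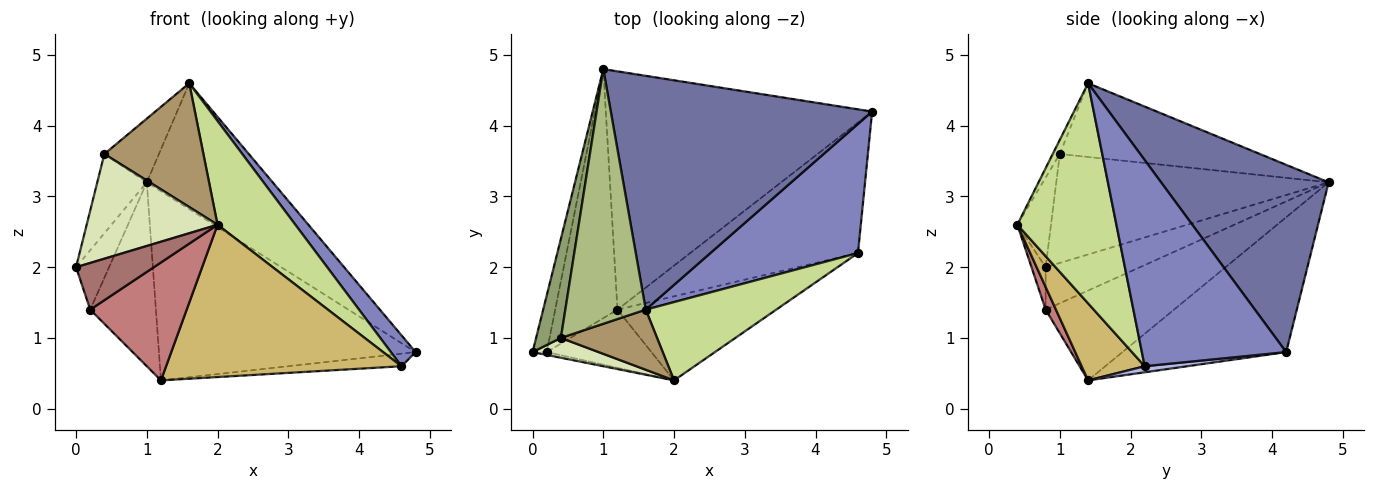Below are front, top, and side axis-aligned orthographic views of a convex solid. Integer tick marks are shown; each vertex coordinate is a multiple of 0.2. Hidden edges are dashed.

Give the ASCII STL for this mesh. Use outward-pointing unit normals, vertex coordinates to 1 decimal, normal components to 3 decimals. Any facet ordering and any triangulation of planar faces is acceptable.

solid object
 facet normal 0.534 0.401 0.745
  outer loop
   vertex 1.6 1.4 4.6
   vertex 4.8 4.2 0.8
   vertex 1.0 4.8 3.2
  endloop
 endfacet
 facet normal 0.805 -0.138 0.576
  outer loop
   vertex 4.6 2.2 0.6
   vertex 4.8 4.2 0.8
   vertex 1.6 1.4 4.6
  endloop
 endfacet
 facet normal -0.369 0.578 -0.728
  outer loop
   vertex 1.2 1.4 0.4
   vertex 1.0 4.8 3.2
   vertex 4.8 4.2 0.8
  endloop
 endfacet
 facet normal 0.036 0.096 -0.995
  outer loop
   vertex 1.2 1.4 0.4
   vertex 4.8 4.2 0.8
   vertex 4.6 2.2 0.6
  endloop
 endfacet
 facet normal -0.960 0.175 0.218
  outer loop
   vertex 0.4 1.0 3.6
   vertex 1.0 4.8 3.2
   vertex 0.0 0.8 2.0
  endloop
 endfacet
 facet normal -0.665 0.181 0.725
  outer loop
   vertex 0.4 1.0 3.6
   vertex 1.6 1.4 4.6
   vertex 1.0 4.8 3.2
  endloop
 endfacet
 facet normal 0.713 -0.560 0.423
  outer loop
   vertex 2.0 0.4 2.6
   vertex 4.6 2.2 0.6
   vertex 1.6 1.4 4.6
  endloop
 endfacet
 facet normal -0.245 -0.953 0.180
  outer loop
   vertex 2.0 0.4 2.6
   vertex 0.4 1.0 3.6
   vertex 0.0 0.8 2.0
  endloop
 endfacet
 facet normal -0.064 -0.898 0.436
  outer loop
   vertex 2.0 0.4 2.6
   vertex 1.6 1.4 4.6
   vertex 0.4 1.0 3.6
  endloop
 endfacet
 facet normal 0.228 -0.852 -0.470
  outer loop
   vertex 2.0 0.4 2.6
   vertex 1.2 1.4 0.4
   vertex 4.6 2.2 0.6
  endloop
 endfacet
 facet normal -0.900 0.315 -0.300
  outer loop
   vertex 0.2 0.8 1.4
   vertex 0.0 0.8 2.0
   vertex 1.0 4.8 3.2
  endloop
 endfacet
 facet normal -0.758 0.388 -0.525
  outer loop
   vertex 0.2 0.8 1.4
   vertex 1.0 4.8 3.2
   vertex 1.2 1.4 0.4
  endloop
 endfacet
 facet normal -0.179 -0.982 -0.060
  outer loop
   vertex 0.2 0.8 1.4
   vertex 2.0 0.4 2.6
   vertex 0.0 0.8 2.0
  endloop
 endfacet
 facet normal 0.095 -0.893 -0.440
  outer loop
   vertex 0.2 0.8 1.4
   vertex 1.2 1.4 0.4
   vertex 2.0 0.4 2.6
  endloop
 endfacet
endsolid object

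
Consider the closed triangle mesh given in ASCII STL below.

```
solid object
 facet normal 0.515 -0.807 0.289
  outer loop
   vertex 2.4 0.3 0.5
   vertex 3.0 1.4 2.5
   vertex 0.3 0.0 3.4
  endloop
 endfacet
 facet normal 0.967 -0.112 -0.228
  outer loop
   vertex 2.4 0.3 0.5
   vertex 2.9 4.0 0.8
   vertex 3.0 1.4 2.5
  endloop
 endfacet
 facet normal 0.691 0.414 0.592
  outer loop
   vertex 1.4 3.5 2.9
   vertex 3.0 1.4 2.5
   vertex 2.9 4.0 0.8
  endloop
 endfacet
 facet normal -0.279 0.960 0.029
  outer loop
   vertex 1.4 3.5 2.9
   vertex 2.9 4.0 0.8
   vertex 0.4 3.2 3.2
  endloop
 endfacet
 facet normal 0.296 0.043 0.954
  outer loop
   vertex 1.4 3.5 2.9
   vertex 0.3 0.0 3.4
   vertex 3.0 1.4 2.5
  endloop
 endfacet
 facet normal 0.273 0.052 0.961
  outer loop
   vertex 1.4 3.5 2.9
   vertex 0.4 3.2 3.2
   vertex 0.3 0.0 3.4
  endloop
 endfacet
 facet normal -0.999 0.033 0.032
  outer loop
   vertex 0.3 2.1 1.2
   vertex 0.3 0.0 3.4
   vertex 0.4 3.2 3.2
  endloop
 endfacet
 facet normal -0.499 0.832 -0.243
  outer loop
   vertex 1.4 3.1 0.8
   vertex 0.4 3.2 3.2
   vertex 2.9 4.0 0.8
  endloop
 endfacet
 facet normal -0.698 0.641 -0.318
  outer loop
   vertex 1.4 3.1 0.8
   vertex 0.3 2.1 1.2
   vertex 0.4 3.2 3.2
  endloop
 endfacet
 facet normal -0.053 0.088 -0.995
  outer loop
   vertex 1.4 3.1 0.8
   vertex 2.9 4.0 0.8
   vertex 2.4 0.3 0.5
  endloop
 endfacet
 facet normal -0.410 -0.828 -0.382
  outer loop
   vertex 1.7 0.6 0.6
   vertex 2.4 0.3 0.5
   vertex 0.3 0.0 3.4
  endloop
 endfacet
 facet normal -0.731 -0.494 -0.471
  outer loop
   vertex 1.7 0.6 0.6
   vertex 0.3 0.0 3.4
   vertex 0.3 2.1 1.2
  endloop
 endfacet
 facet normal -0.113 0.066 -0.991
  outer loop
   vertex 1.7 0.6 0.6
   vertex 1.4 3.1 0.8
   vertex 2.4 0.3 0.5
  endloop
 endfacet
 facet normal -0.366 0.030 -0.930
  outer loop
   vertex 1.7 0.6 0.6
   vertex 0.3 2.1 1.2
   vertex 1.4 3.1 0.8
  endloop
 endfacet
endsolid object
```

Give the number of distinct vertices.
9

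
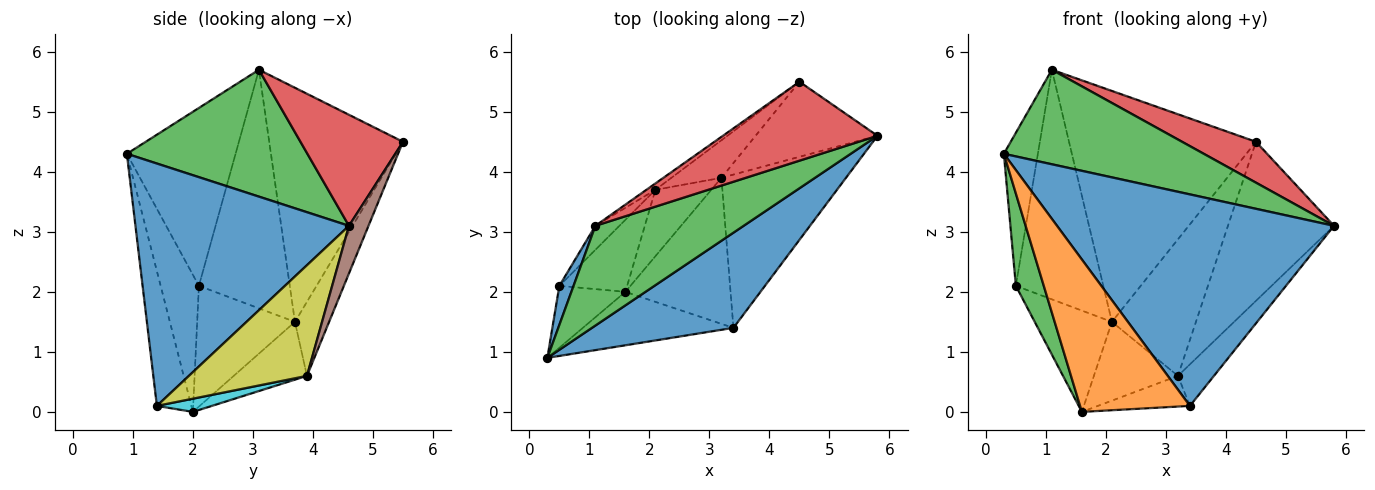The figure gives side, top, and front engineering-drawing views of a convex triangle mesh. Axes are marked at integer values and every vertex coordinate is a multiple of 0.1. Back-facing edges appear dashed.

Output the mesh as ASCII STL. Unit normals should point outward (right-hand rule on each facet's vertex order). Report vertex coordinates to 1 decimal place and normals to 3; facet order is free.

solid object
 facet normal 0.575 -0.746 0.336
  outer loop
   vertex 3.4 1.4 0.1
   vertex 5.8 4.6 3.1
   vertex 0.3 0.9 4.3
  endloop
 endfacet
 facet normal -0.284 -0.905 -0.317
  outer loop
   vertex 3.4 1.4 0.1
   vertex 0.3 0.9 4.3
   vertex 1.6 2.0 0.0
  endloop
 endfacet
 facet normal 0.528 -0.584 0.617
  outer loop
   vertex 1.1 3.1 5.7
   vertex 0.3 0.9 4.3
   vertex 5.8 4.6 3.1
  endloop
 endfacet
 facet normal 0.538 -0.388 0.749
  outer loop
   vertex 1.1 3.1 5.7
   vertex 5.8 4.6 3.1
   vertex 4.5 5.5 4.5
  endloop
 endfacet
 facet normal -0.582 0.813 -0.022
  outer loop
   vertex 2.1 3.7 1.5
   vertex 1.1 3.1 5.7
   vertex 4.5 5.5 4.5
  endloop
 endfacet
 facet normal 0.164 0.892 -0.421
  outer loop
   vertex 3.2 3.9 0.6
   vertex 4.5 5.5 4.5
   vertex 5.8 4.6 3.1
  endloop
 endfacet
 facet normal -0.365 0.898 -0.247
  outer loop
   vertex 3.2 3.9 0.6
   vertex 2.1 3.7 1.5
   vertex 4.5 5.5 4.5
  endloop
 endfacet
 facet normal -0.554 0.636 -0.536
  outer loop
   vertex 3.2 3.9 0.6
   vertex 1.6 2.0 0.0
   vertex 2.1 3.7 1.5
  endloop
 endfacet
 facet normal 0.651 0.199 -0.733
  outer loop
   vertex 3.2 3.9 0.6
   vertex 5.8 4.6 3.1
   vertex 3.4 1.4 0.1
  endloop
 endfacet
 facet normal 0.122 0.204 -0.971
  outer loop
   vertex 3.2 3.9 0.6
   vertex 3.4 1.4 0.1
   vertex 1.6 2.0 0.0
  endloop
 endfacet
 facet normal -0.952 0.298 0.076
  outer loop
   vertex 0.5 2.1 2.1
   vertex 0.3 0.9 4.3
   vertex 1.1 3.1 5.7
  endloop
 endfacet
 facet normal -0.719 0.692 -0.072
  outer loop
   vertex 0.5 2.1 2.1
   vertex 1.1 3.1 5.7
   vertex 2.1 3.7 1.5
  endloop
 endfacet
 facet normal -0.751 -0.548 -0.367
  outer loop
   vertex 0.5 2.1 2.1
   vertex 1.6 2.0 0.0
   vertex 0.3 0.9 4.3
  endloop
 endfacet
 facet normal -0.718 0.567 -0.403
  outer loop
   vertex 0.5 2.1 2.1
   vertex 2.1 3.7 1.5
   vertex 1.6 2.0 0.0
  endloop
 endfacet
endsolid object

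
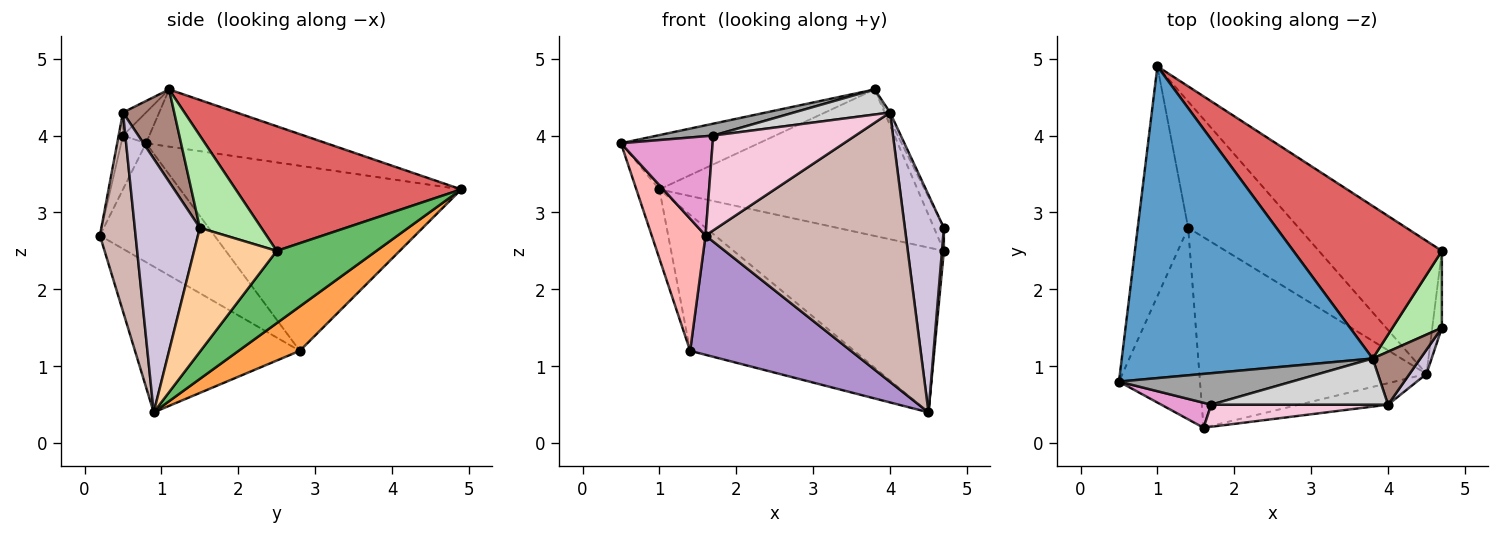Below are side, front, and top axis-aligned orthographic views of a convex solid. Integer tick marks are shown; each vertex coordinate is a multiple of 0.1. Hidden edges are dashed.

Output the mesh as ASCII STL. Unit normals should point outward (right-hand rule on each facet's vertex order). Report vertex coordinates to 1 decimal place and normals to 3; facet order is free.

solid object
 facet normal -0.219 0.167 0.961
  outer loop
   vertex 3.8 1.1 4.6
   vertex 1.0 4.9 3.3
   vertex 0.5 0.8 3.9
  endloop
 endfacet
 facet normal -0.962 0.079 -0.262
  outer loop
   vertex 1.4 2.8 1.2
   vertex 0.5 0.8 3.9
   vertex 1.0 4.9 3.3
  endloop
 endfacet
 facet normal 0.264 0.707 -0.656
  outer loop
   vertex 1.4 2.8 1.2
   vertex 1.0 4.9 3.3
   vertex 4.5 0.9 0.4
  endloop
 endfacet
 facet normal 0.997 -0.023 -0.077
  outer loop
   vertex 4.7 2.5 2.5
   vertex 4.7 1.5 2.8
   vertex 4.5 0.9 0.4
  endloop
 endfacet
 facet normal 0.346 0.730 -0.589
  outer loop
   vertex 4.7 2.5 2.5
   vertex 4.5 0.9 0.4
   vertex 1.0 4.9 3.3
  endloop
 endfacet
 facet normal 0.873 0.140 0.468
  outer loop
   vertex 4.7 2.5 2.5
   vertex 3.8 1.1 4.6
   vertex 4.7 1.5 2.8
  endloop
 endfacet
 facet normal 0.518 0.593 0.617
  outer loop
   vertex 4.7 2.5 2.5
   vertex 1.0 4.9 3.3
   vertex 3.8 1.1 4.6
  endloop
 endfacet
 facet normal -0.770 -0.362 -0.525
  outer loop
   vertex 1.6 0.2 2.7
   vertex 0.5 0.8 3.9
   vertex 1.4 2.8 1.2
  endloop
 endfacet
 facet normal -0.478 -0.466 -0.744
  outer loop
   vertex 1.6 0.2 2.7
   vertex 1.4 2.8 1.2
   vertex 4.5 0.9 0.4
  endloop
 endfacet
 facet normal 0.856 -0.514 0.057
  outer loop
   vertex 4.0 0.5 4.3
   vertex 4.5 0.9 0.4
   vertex 4.7 1.5 2.8
  endloop
 endfacet
 facet normal 0.886 0.066 0.458
  outer loop
   vertex 4.0 0.5 4.3
   vertex 4.7 1.5 2.8
   vertex 3.8 1.1 4.6
  endloop
 endfacet
 facet normal 0.175 -0.981 -0.078
  outer loop
   vertex 4.0 0.5 4.3
   vertex 1.6 0.2 2.7
   vertex 4.5 0.9 0.4
  endloop
 endfacet
 facet normal -0.254 -0.938 0.236
  outer loop
   vertex 1.7 0.5 4.0
   vertex 0.5 0.8 3.9
   vertex 1.6 0.2 2.7
  endloop
 endfacet
 facet normal -0.030 -0.973 0.227
  outer loop
   vertex 1.7 0.5 4.0
   vertex 1.6 0.2 2.7
   vertex 4.0 0.5 4.3
  endloop
 endfacet
 facet normal -0.164 -0.349 0.923
  outer loop
   vertex 1.7 0.5 4.0
   vertex 3.8 1.1 4.6
   vertex 0.5 0.8 3.9
  endloop
 endfacet
 facet normal -0.114 -0.474 0.873
  outer loop
   vertex 1.7 0.5 4.0
   vertex 4.0 0.5 4.3
   vertex 3.8 1.1 4.6
  endloop
 endfacet
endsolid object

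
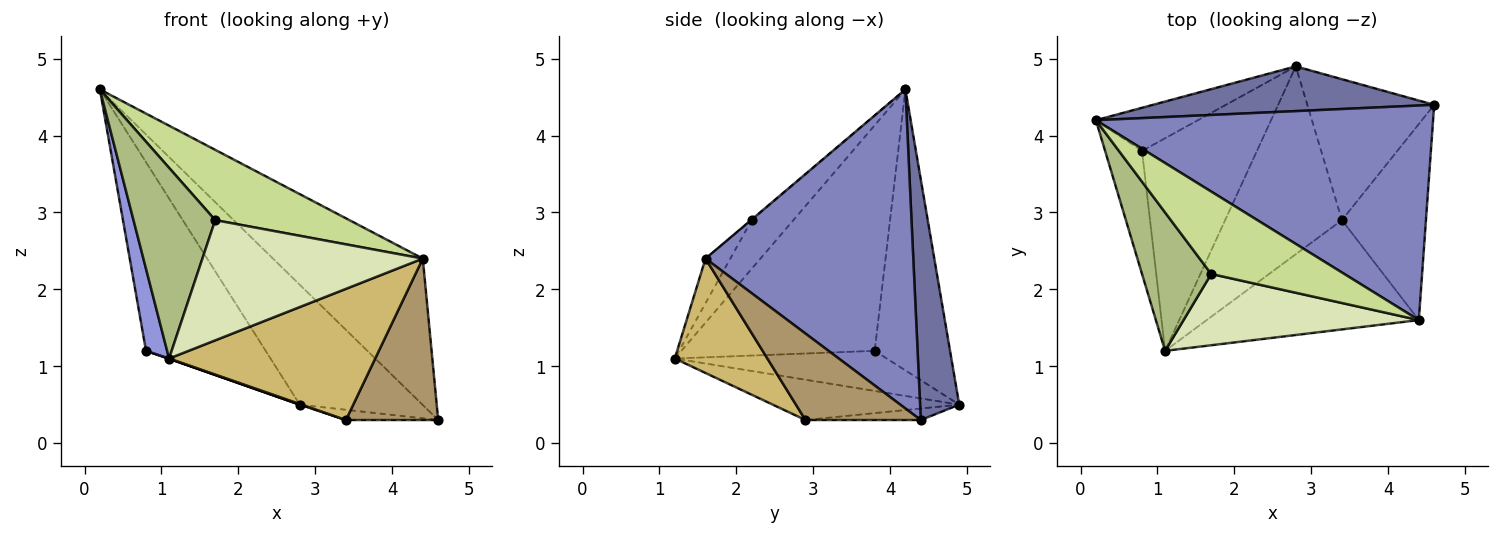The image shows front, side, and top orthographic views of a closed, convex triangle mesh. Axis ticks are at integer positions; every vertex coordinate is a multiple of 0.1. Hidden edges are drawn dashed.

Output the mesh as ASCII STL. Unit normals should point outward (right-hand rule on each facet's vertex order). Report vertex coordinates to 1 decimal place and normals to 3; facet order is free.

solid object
 facet normal 0.287 0.898 0.335
  outer loop
   vertex 2.8 4.9 0.5
   vertex 0.2 4.2 4.6
   vertex 4.6 4.4 0.3
  endloop
 endfacet
 facet normal 0.616 0.444 0.651
  outer loop
   vertex 4.4 1.6 2.4
   vertex 4.6 4.4 0.3
   vertex 0.2 4.2 4.6
  endloop
 endfacet
 facet normal -0.981 -0.107 -0.161
  outer loop
   vertex 0.8 3.8 1.2
   vertex 1.1 1.2 1.1
   vertex 0.2 4.2 4.6
  endloop
 endfacet
 facet normal -0.523 0.831 -0.190
  outer loop
   vertex 0.8 3.8 1.2
   vertex 0.2 4.2 4.6
   vertex 2.8 4.9 0.5
  endloop
 endfacet
 facet normal -0.330 -0.002 -0.944
  outer loop
   vertex 0.8 3.8 1.2
   vertex 2.8 4.9 0.5
   vertex 1.1 1.2 1.1
  endloop
 endfacet
 facet normal -0.382 -0.748 0.543
  outer loop
   vertex 1.7 2.2 2.9
   vertex 0.2 4.2 4.6
   vertex 1.1 1.2 1.1
  endloop
 endfacet
 facet normal -0.003 -0.649 0.761
  outer loop
   vertex 1.7 2.2 2.9
   vertex 4.4 1.6 2.4
   vertex 0.2 4.2 4.6
  endloop
 endfacet
 facet normal -0.096 -0.856 0.508
  outer loop
   vertex 1.7 2.2 2.9
   vertex 1.1 1.2 1.1
   vertex 4.4 1.6 2.4
  endloop
 endfacet
 facet normal 0.622 -0.498 -0.604
  outer loop
   vertex 3.4 2.9 0.3
   vertex 4.6 4.4 0.3
   vertex 4.4 1.6 2.4
  endloop
 endfacet
 facet normal 0.326 -0.726 -0.605
  outer loop
   vertex 3.4 2.9 0.3
   vertex 4.4 1.6 2.4
   vertex 1.1 1.2 1.1
  endloop
 endfacet
 facet normal -0.090 0.072 -0.993
  outer loop
   vertex 3.4 2.9 0.3
   vertex 2.8 4.9 0.5
   vertex 4.6 4.4 0.3
  endloop
 endfacet
 facet normal -0.326 -0.003 -0.945
  outer loop
   vertex 3.4 2.9 0.3
   vertex 1.1 1.2 1.1
   vertex 2.8 4.9 0.5
  endloop
 endfacet
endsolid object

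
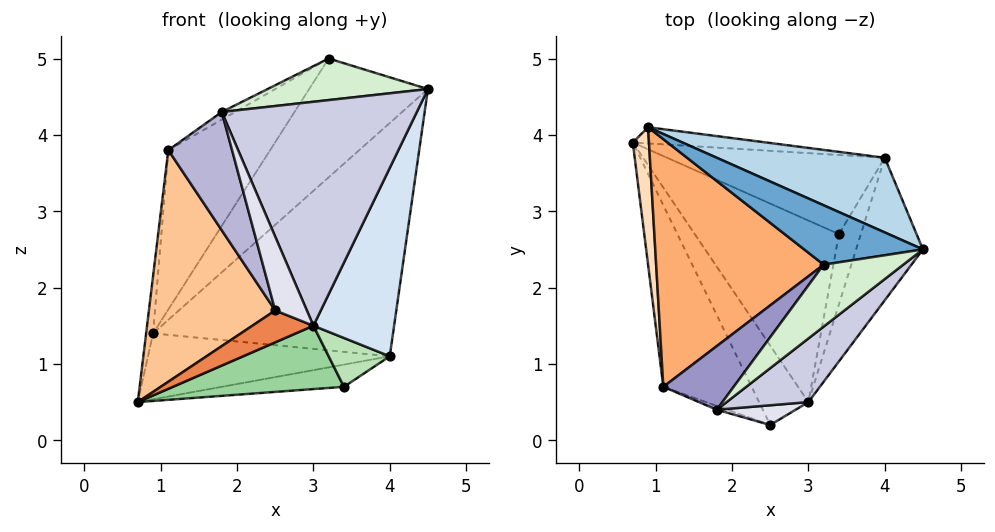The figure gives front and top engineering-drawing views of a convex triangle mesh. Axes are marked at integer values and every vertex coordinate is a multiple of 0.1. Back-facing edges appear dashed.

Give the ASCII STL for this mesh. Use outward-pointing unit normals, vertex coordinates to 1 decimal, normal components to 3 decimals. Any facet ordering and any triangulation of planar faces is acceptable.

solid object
 facet normal 0.000 0.894 0.447
  outer loop
   vertex 0.9 4.1 1.4
   vertex 3.2 2.3 5.0
   vertex 4.5 2.5 4.6
  endloop
 endfacet
 facet normal 0.102 0.966 -0.237
  outer loop
   vertex 0.9 4.1 1.4
   vertex 4.0 3.7 1.1
   vertex 0.7 3.9 0.5
  endloop
 endfacet
 facet normal 0.151 0.942 0.301
  outer loop
   vertex 0.9 4.1 1.4
   vertex 4.5 2.5 4.6
   vertex 4.0 3.7 1.1
  endloop
 endfacet
 facet normal 0.918 -0.317 -0.240
  outer loop
   vertex 3.0 0.5 1.5
   vertex 4.0 3.7 1.1
   vertex 4.5 2.5 4.6
  endloop
 endfacet
 facet normal -0.146 -0.369 -0.918
  outer loop
   vertex 3.0 0.5 1.5
   vertex 2.5 0.2 1.7
   vertex 0.7 3.9 0.5
  endloop
 endfacet
 facet normal -0.666 0.404 0.627
  outer loop
   vertex 1.1 0.7 3.8
   vertex 3.2 2.3 5.0
   vertex 0.9 4.1 1.4
  endloop
 endfacet
 facet normal -0.770 -0.502 -0.394
  outer loop
   vertex 1.1 0.7 3.8
   vertex 0.7 3.9 0.5
   vertex 2.5 0.2 1.7
  endloop
 endfacet
 facet normal -0.977 0.083 0.199
  outer loop
   vertex 1.1 0.7 3.8
   vertex 0.9 4.1 1.4
   vertex 0.7 3.9 0.5
  endloop
 endfacet
 facet normal 0.188 0.265 -0.946
  outer loop
   vertex 3.4 2.7 0.7
   vertex 0.7 3.9 0.5
   vertex 4.0 3.7 1.1
  endloop
 endfacet
 facet normal -0.076 -0.328 -0.941
  outer loop
   vertex 3.4 2.7 0.7
   vertex 3.0 0.5 1.5
   vertex 0.7 3.9 0.5
  endloop
 endfacet
 facet normal 0.832 -0.317 -0.456
  outer loop
   vertex 3.4 2.7 0.7
   vertex 4.0 3.7 1.1
   vertex 3.0 0.5 1.5
  endloop
 endfacet
 facet normal 0.323 -0.527 0.786
  outer loop
   vertex 1.8 0.4 4.3
   vertex 4.5 2.5 4.6
   vertex 3.2 2.3 5.0
  endloop
 endfacet
 facet normal -0.550 0.100 0.829
  outer loop
   vertex 1.8 0.4 4.3
   vertex 3.2 2.3 5.0
   vertex 1.1 0.7 3.8
  endloop
 endfacet
 facet normal -0.376 -0.926 -0.030
  outer loop
   vertex 1.8 0.4 4.3
   vertex 1.1 0.7 3.8
   vertex 2.5 0.2 1.7
  endloop
 endfacet
 facet normal 0.583 -0.781 0.222
  outer loop
   vertex 1.8 0.4 4.3
   vertex 3.0 0.5 1.5
   vertex 4.5 2.5 4.6
  endloop
 endfacet
 facet normal 0.564 -0.798 0.213
  outer loop
   vertex 1.8 0.4 4.3
   vertex 2.5 0.2 1.7
   vertex 3.0 0.5 1.5
  endloop
 endfacet
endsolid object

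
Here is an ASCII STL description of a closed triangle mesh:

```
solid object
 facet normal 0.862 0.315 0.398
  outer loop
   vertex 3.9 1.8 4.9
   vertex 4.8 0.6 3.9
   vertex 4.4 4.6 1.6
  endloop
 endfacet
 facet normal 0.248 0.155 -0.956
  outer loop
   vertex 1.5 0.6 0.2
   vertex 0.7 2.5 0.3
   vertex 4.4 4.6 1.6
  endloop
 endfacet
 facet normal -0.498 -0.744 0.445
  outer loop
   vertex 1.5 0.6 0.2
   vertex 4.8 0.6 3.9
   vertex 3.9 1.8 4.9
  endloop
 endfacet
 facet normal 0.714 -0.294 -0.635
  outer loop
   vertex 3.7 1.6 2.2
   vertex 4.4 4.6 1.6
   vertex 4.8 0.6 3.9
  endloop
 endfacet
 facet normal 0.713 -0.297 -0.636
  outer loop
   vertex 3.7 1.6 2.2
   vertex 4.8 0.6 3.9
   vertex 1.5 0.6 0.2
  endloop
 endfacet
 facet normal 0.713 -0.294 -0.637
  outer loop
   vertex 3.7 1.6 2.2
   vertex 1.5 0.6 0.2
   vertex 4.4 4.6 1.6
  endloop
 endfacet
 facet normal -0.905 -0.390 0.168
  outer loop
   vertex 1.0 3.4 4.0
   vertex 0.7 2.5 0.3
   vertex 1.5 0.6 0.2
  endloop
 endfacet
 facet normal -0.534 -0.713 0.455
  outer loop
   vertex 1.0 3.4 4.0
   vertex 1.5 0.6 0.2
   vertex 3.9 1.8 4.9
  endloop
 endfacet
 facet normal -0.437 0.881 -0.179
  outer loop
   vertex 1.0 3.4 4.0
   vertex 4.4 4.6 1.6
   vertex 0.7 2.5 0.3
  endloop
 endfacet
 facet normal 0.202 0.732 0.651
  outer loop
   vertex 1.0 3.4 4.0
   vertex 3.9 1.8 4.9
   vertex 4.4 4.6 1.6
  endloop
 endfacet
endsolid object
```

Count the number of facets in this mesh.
10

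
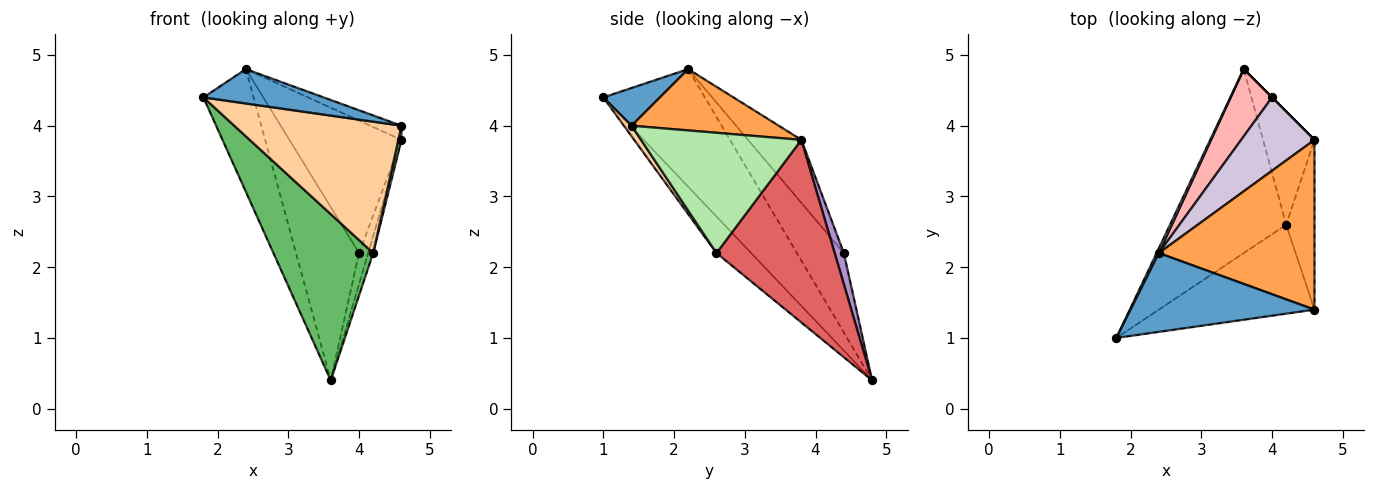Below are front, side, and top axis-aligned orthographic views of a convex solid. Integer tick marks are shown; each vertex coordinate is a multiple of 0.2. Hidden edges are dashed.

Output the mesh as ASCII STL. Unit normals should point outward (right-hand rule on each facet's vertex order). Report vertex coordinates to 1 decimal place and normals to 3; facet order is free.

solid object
 facet normal 0.185 -0.393 0.901
  outer loop
   vertex 2.4 2.2 4.8
   vertex 1.8 1.0 4.4
   vertex 4.6 1.4 4.0
  endloop
 endfacet
 facet normal -0.897 0.443 0.017
  outer loop
   vertex 2.4 2.2 4.8
   vertex 3.6 4.8 0.4
   vertex 1.8 1.0 4.4
  endloop
 endfacet
 facet normal 0.365 0.077 0.928
  outer loop
   vertex 4.6 3.8 3.8
   vertex 2.4 2.2 4.8
   vertex 4.6 1.4 4.0
  endloop
 endfacet
 facet normal 0.038 -0.828 -0.560
  outer loop
   vertex 4.2 2.6 2.2
   vertex 4.6 1.4 4.0
   vertex 1.8 1.0 4.4
  endloop
 endfacet
 facet normal -0.227 -0.653 -0.723
  outer loop
   vertex 4.2 2.6 2.2
   vertex 1.8 1.0 4.4
   vertex 3.6 4.8 0.4
  endloop
 endfacet
 facet normal 0.973 -0.019 -0.229
  outer loop
   vertex 4.2 2.6 2.2
   vertex 4.6 3.8 3.8
   vertex 4.6 1.4 4.0
  endloop
 endfacet
 facet normal 0.962 0.041 -0.271
  outer loop
   vertex 4.2 2.6 2.2
   vertex 3.6 4.8 0.4
   vertex 4.6 3.8 3.8
  endloop
 endfacet
 facet normal -0.570 0.766 0.297
  outer loop
   vertex 4.0 4.4 2.2
   vertex 3.6 4.8 0.4
   vertex 2.4 2.2 4.8
  endloop
 endfacet
 facet normal 0.707 0.707 0.000
  outer loop
   vertex 4.0 4.4 2.2
   vertex 4.6 3.8 3.8
   vertex 3.6 4.8 0.4
  endloop
 endfacet
 facet normal -0.384 0.808 0.447
  outer loop
   vertex 4.0 4.4 2.2
   vertex 2.4 2.2 4.8
   vertex 4.6 3.8 3.8
  endloop
 endfacet
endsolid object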